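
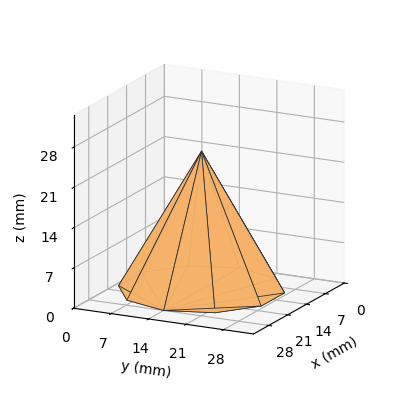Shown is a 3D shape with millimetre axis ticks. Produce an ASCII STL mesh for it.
Reading the render: the shape is a regular 10-sided pyramid, base circumscribed radius ≈ 14 mm, apex at z ≈ 24 mm (dimensions read to the nearest mm from the axis ticks). For the STL, each face is triangulated and given an outward normal.

solid part
  facet normal 0.0000 0.0000 -1.0000
    outer loop
      vertex 18.326 27.315 0.000
      vertex 25.326 22.229 0.000
      vertex 28.000 14.000 0.000
    endloop
  endfacet
  facet normal 0.0000 0.0000 -1.0000
    outer loop
      vertex 9.674 27.315 0.000
      vertex 18.326 27.315 0.000
      vertex 28.000 14.000 0.000
    endloop
  endfacet
  facet normal 0.0000 0.0000 -1.0000
    outer loop
      vertex 2.674 22.229 0.000
      vertex 9.674 27.315 0.000
      vertex 28.000 14.000 0.000
    endloop
  endfacet
  facet normal 0.0000 0.0000 -1.0000
    outer loop
      vertex 0.000 14.000 0.000
      vertex 2.674 22.229 0.000
      vertex 28.000 14.000 0.000
    endloop
  endfacet
  facet normal 0.0000 0.0000 -1.0000
    outer loop
      vertex 2.674 5.771 0.000
      vertex 0.000 14.000 0.000
      vertex 28.000 14.000 0.000
    endloop
  endfacet
  facet normal 0.0000 0.0000 -1.0000
    outer loop
      vertex 9.674 0.685 0.000
      vertex 2.674 5.771 0.000
      vertex 28.000 14.000 0.000
    endloop
  endfacet
  facet normal 0.0000 0.0000 -1.0000
    outer loop
      vertex 18.326 0.685 0.000
      vertex 9.674 0.685 0.000
      vertex 28.000 14.000 0.000
    endloop
  endfacet
  facet normal 0.0000 0.0000 -1.0000
    outer loop
      vertex 25.326 5.771 0.000
      vertex 18.326 0.685 0.000
      vertex 28.000 14.000 0.000
    endloop
  endfacet
  facet normal 0.8316 0.2702 0.4851
    outer loop
      vertex 28.000 14.000 0.000
      vertex 25.326 22.229 0.000
      vertex 14.000 14.000 24.000
    endloop
  endfacet
  facet normal 0.5140 0.7074 0.4851
    outer loop
      vertex 25.326 22.229 0.000
      vertex 18.326 27.315 0.000
      vertex 14.000 14.000 24.000
    endloop
  endfacet
  facet normal 0.0000 0.8744 0.4851
    outer loop
      vertex 18.326 27.315 0.000
      vertex 9.674 27.315 0.000
      vertex 14.000 14.000 24.000
    endloop
  endfacet
  facet normal -0.5140 0.7074 0.4851
    outer loop
      vertex 9.674 27.315 0.000
      vertex 2.674 22.229 0.000
      vertex 14.000 14.000 24.000
    endloop
  endfacet
  facet normal -0.8316 0.2702 0.4851
    outer loop
      vertex 2.674 22.229 0.000
      vertex 0.000 14.000 0.000
      vertex 14.000 14.000 24.000
    endloop
  endfacet
  facet normal -0.8316 -0.2702 0.4851
    outer loop
      vertex 0.000 14.000 0.000
      vertex 2.674 5.771 0.000
      vertex 14.000 14.000 24.000
    endloop
  endfacet
  facet normal -0.5140 -0.7074 0.4851
    outer loop
      vertex 2.674 5.771 0.000
      vertex 9.674 0.685 0.000
      vertex 14.000 14.000 24.000
    endloop
  endfacet
  facet normal 0.0000 -0.8744 0.4851
    outer loop
      vertex 9.674 0.685 0.000
      vertex 18.326 0.685 0.000
      vertex 14.000 14.000 24.000
    endloop
  endfacet
  facet normal 0.5140 -0.7074 0.4851
    outer loop
      vertex 18.326 0.685 0.000
      vertex 25.326 5.771 0.000
      vertex 14.000 14.000 24.000
    endloop
  endfacet
  facet normal 0.8316 -0.2702 0.4851
    outer loop
      vertex 25.326 5.771 0.000
      vertex 28.000 14.000 0.000
      vertex 14.000 14.000 24.000
    endloop
  endfacet
endsolid part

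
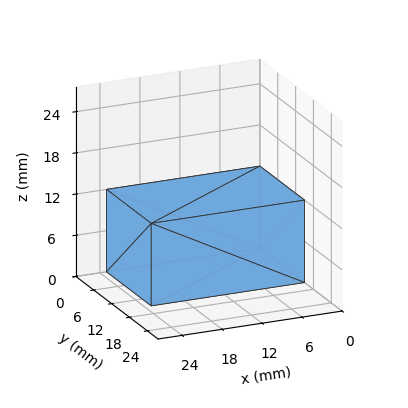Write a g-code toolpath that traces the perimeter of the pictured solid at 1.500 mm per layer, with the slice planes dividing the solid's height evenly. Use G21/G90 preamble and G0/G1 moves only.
Reading the render: the shape is a rectangular box, roughly 23 × 15 mm footprint and 12 mm tall (dimensions read to the nearest mm from the axis ticks). For the g-code, the solid's height is divided into equal slices at the stated Δz and each level perimeter traced with G1 moves after a G0 lift.

; perimeter-only toolpath
G21 ; units = mm
G90 ; absolute positioning
G28 ; home
; layer 1
G0 Z1.500
G0 X0.000 Y0.000
G1 X23.000 Y0.000
G1 X23.000 Y15.000
G1 X0.000 Y15.000
G1 X0.000 Y0.000
; layer 2
G0 Z3.000
G0 X0.000 Y0.000
G1 X23.000 Y0.000
G1 X23.000 Y15.000
G1 X0.000 Y15.000
G1 X0.000 Y0.000
; layer 3
G0 Z4.500
G0 X0.000 Y0.000
G1 X23.000 Y0.000
G1 X23.000 Y15.000
G1 X0.000 Y15.000
G1 X0.000 Y0.000
; layer 4
G0 Z6.000
G0 X0.000 Y0.000
G1 X23.000 Y0.000
G1 X23.000 Y15.000
G1 X0.000 Y15.000
G1 X0.000 Y0.000
; layer 5
G0 Z7.500
G0 X0.000 Y0.000
G1 X23.000 Y0.000
G1 X23.000 Y15.000
G1 X0.000 Y15.000
G1 X0.000 Y0.000
; layer 6
G0 Z9.000
G0 X0.000 Y0.000
G1 X23.000 Y0.000
G1 X23.000 Y15.000
G1 X0.000 Y15.000
G1 X0.000 Y0.000
; layer 7
G0 Z10.500
G0 X0.000 Y0.000
G1 X23.000 Y0.000
G1 X23.000 Y15.000
G1 X0.000 Y15.000
G1 X0.000 Y0.000
; layer 8
G0 Z12.000
G0 X0.000 Y0.000
G1 X23.000 Y0.000
G1 X23.000 Y15.000
G1 X0.000 Y15.000
G1 X0.000 Y0.000
M2 ; end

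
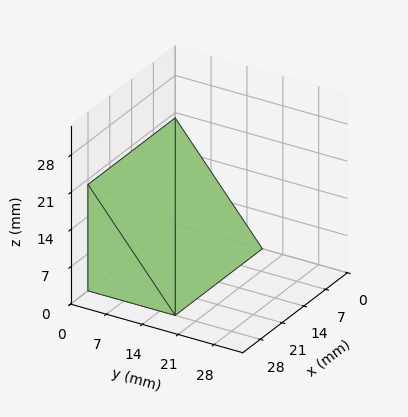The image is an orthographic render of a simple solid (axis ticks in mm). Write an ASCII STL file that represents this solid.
Reading the render: the shape is a wedge (ramp): 28 × 17 mm base, rising to 20 mm along the y=0 edge and sloping linearly to z=0 at y=17 (dimensions read to the nearest mm from the axis ticks). For the STL, each face is triangulated and given an outward normal.

solid part
  facet normal 0.0000 0.0000 -1.0000
    outer loop
      vertex 28.0 17.0 0.0
      vertex 28.0 0.0 0.0
      vertex 0.0 0.0 0.0
    endloop
  endfacet
  facet normal 0.0000 0.0000 -1.0000
    outer loop
      vertex 0.0 17.0 0.0
      vertex 28.0 17.0 0.0
      vertex 0.0 0.0 0.0
    endloop
  endfacet
  facet normal 0.0000 -1.0000 0.0000
    outer loop
      vertex 0.0 0.0 0.0
      vertex 28.0 0.0 0.0
      vertex 28.0 0.0 20.0
    endloop
  endfacet
  facet normal 0.0000 -1.0000 0.0000
    outer loop
      vertex 0.0 0.0 0.0
      vertex 28.0 0.0 20.0
      vertex 0.0 0.0 20.0
    endloop
  endfacet
  facet normal 0.0000 0.7619 0.6476
    outer loop
      vertex 0.0 0.0 20.0
      vertex 28.0 0.0 20.0
      vertex 28.0 17.0 0.0
    endloop
  endfacet
  facet normal 0.0000 0.7619 0.6476
    outer loop
      vertex 0.0 0.0 20.0
      vertex 28.0 17.0 0.0
      vertex 0.0 17.0 0.0
    endloop
  endfacet
  facet normal -1.0000 0.0000 0.0000
    outer loop
      vertex 0.0 0.0 20.0
      vertex 0.0 17.0 0.0
      vertex 0.0 0.0 0.0
    endloop
  endfacet
  facet normal 1.0000 0.0000 0.0000
    outer loop
      vertex 28.0 0.0 0.0
      vertex 28.0 17.0 0.0
      vertex 28.0 0.0 20.0
    endloop
  endfacet
endsolid part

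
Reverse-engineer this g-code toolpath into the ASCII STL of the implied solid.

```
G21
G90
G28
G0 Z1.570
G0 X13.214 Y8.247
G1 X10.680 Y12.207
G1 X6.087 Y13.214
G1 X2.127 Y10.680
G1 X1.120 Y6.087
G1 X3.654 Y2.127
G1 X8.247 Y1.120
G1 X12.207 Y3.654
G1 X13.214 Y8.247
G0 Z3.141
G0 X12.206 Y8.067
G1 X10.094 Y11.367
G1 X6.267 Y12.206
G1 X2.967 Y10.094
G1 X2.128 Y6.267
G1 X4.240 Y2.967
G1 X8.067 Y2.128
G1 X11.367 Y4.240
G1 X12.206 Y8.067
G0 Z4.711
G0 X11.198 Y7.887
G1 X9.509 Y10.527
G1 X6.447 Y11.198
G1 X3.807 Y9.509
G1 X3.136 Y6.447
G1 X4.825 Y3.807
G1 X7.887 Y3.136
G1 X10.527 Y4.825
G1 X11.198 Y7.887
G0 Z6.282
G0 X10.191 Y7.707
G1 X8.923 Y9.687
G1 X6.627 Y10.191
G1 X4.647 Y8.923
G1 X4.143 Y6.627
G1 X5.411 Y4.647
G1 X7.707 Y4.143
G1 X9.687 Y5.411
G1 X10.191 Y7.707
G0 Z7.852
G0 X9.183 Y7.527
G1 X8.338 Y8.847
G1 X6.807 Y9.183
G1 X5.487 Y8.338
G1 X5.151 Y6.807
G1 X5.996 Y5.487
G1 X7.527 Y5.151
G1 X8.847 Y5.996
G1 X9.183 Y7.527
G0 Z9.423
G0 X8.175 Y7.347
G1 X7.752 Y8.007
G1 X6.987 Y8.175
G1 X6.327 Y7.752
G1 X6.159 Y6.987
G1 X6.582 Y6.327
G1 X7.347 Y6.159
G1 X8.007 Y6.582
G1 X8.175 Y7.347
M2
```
solid part
  facet normal 0.0000 0.0000 -1.0000
    outer loop
      vertex 5.907 14.222 0.000
      vertex 11.265 13.047 0.000
      vertex 14.222 8.427 0.000
    endloop
  endfacet
  facet normal 0.0000 0.0000 -1.0000
    outer loop
      vertex 1.287 11.265 0.000
      vertex 5.907 14.222 0.000
      vertex 14.222 8.427 0.000
    endloop
  endfacet
  facet normal 0.0000 0.0000 -1.0000
    outer loop
      vertex 0.112 5.907 0.000
      vertex 1.287 11.265 0.000
      vertex 14.222 8.427 0.000
    endloop
  endfacet
  facet normal 0.0000 0.0000 -1.0000
    outer loop
      vertex 3.069 1.287 0.000
      vertex 0.112 5.907 0.000
      vertex 14.222 8.427 0.000
    endloop
  endfacet
  facet normal 0.0000 0.0000 -1.0000
    outer loop
      vertex 8.427 0.112 0.000
      vertex 3.069 1.287 0.000
      vertex 14.222 8.427 0.000
    endloop
  endfacet
  facet normal 0.0000 0.0000 -1.0000
    outer loop
      vertex 13.047 3.069 0.000
      vertex 8.427 0.112 0.000
      vertex 14.222 8.427 0.000
    endloop
  endfacet
  facet normal 0.7215 0.4618 0.5160
    outer loop
      vertex 14.222 8.427 0.000
      vertex 11.265 13.047 0.000
      vertex 7.167 7.167 10.993
    endloop
  endfacet
  facet normal 0.1835 0.8367 0.5160
    outer loop
      vertex 11.265 13.047 0.000
      vertex 5.907 14.222 0.000
      vertex 7.167 7.167 10.993
    endloop
  endfacet
  facet normal -0.4618 0.7215 0.5160
    outer loop
      vertex 5.907 14.222 0.000
      vertex 1.287 11.265 0.000
      vertex 7.167 7.167 10.993
    endloop
  endfacet
  facet normal -0.8367 0.1835 0.5160
    outer loop
      vertex 1.287 11.265 0.000
      vertex 0.112 5.907 0.000
      vertex 7.167 7.167 10.993
    endloop
  endfacet
  facet normal -0.7215 -0.4618 0.5160
    outer loop
      vertex 0.112 5.907 0.000
      vertex 3.069 1.287 0.000
      vertex 7.167 7.167 10.993
    endloop
  endfacet
  facet normal -0.1835 -0.8367 0.5160
    outer loop
      vertex 3.069 1.287 0.000
      vertex 8.427 0.112 0.000
      vertex 7.167 7.167 10.993
    endloop
  endfacet
  facet normal 0.4618 -0.7215 0.5160
    outer loop
      vertex 8.427 0.112 0.000
      vertex 13.047 3.069 0.000
      vertex 7.167 7.167 10.993
    endloop
  endfacet
  facet normal 0.8367 -0.1835 0.5160
    outer loop
      vertex 13.047 3.069 0.000
      vertex 14.222 8.427 0.000
      vertex 7.167 7.167 10.993
    endloop
  endfacet
endsolid part

The G0 Z moves step by Δz≈1.570 mm. The G1 loops shrink linearly with z, so the solid tapers from its base footprint up to z≈11. Closing with a flat bottom cap and the tapered top and triangulating gives 14 facets — a regular 8-sided pyramid, base circumscribed radius ≈ 7.17 mm, apex at z ≈ 11 mm.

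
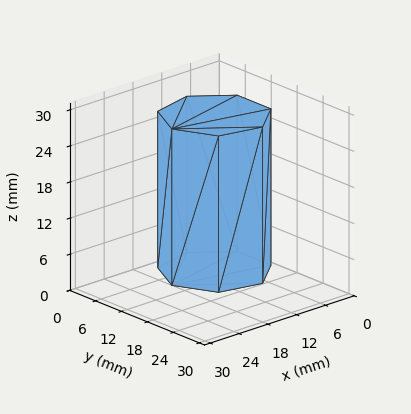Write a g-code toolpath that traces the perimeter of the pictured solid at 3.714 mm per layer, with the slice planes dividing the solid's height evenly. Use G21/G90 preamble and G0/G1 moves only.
Reading the render: the shape is a regular 7-sided prism (a cylinder approximated with 7 flat sides), circumscribed radius ≈ 9 mm, height ≈ 26 mm (dimensions read to the nearest mm from the axis ticks). For the g-code, the solid's height is divided into equal slices at the stated Δz and each level perimeter traced with G1 moves after a G0 lift.

; perimeter-only toolpath
G21 ; units = mm
G90 ; absolute positioning
G28 ; home
; layer 1
G0 Z3.714
G0 X18.000 Y9.000
G1 X14.611 Y16.036
G1 X6.997 Y17.774
G1 X0.891 Y12.905
G1 X0.891 Y5.095
G1 X6.997 Y0.226
G1 X14.611 Y1.964
G1 X18.000 Y9.000
; layer 2
G0 Z7.429
G0 X18.000 Y9.000
G1 X14.611 Y16.036
G1 X6.997 Y17.774
G1 X0.891 Y12.905
G1 X0.891 Y5.095
G1 X6.997 Y0.226
G1 X14.611 Y1.964
G1 X18.000 Y9.000
; layer 3
G0 Z11.143
G0 X18.000 Y9.000
G1 X14.611 Y16.036
G1 X6.997 Y17.774
G1 X0.891 Y12.905
G1 X0.891 Y5.095
G1 X6.997 Y0.226
G1 X14.611 Y1.964
G1 X18.000 Y9.000
; layer 4
G0 Z14.857
G0 X18.000 Y9.000
G1 X14.611 Y16.036
G1 X6.997 Y17.774
G1 X0.891 Y12.905
G1 X0.891 Y5.095
G1 X6.997 Y0.226
G1 X14.611 Y1.964
G1 X18.000 Y9.000
; layer 5
G0 Z18.571
G0 X18.000 Y9.000
G1 X14.611 Y16.036
G1 X6.997 Y17.774
G1 X0.891 Y12.905
G1 X0.891 Y5.095
G1 X6.997 Y0.226
G1 X14.611 Y1.964
G1 X18.000 Y9.000
; layer 6
G0 Z22.286
G0 X18.000 Y9.000
G1 X14.611 Y16.036
G1 X6.997 Y17.774
G1 X0.891 Y12.905
G1 X0.891 Y5.095
G1 X6.997 Y0.226
G1 X14.611 Y1.964
G1 X18.000 Y9.000
; layer 7
G0 Z26.000
G0 X18.000 Y9.000
G1 X14.611 Y16.036
G1 X6.997 Y17.774
G1 X0.891 Y12.905
G1 X0.891 Y5.095
G1 X6.997 Y0.226
G1 X14.611 Y1.964
G1 X18.000 Y9.000
M2 ; end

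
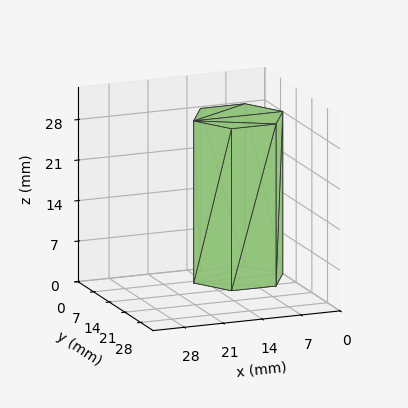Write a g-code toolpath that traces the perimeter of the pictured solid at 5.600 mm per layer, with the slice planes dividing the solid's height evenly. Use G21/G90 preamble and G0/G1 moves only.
Reading the render: the shape is a regular 6-sided prism (a cylinder approximated with 6 flat sides), circumscribed radius ≈ 8 mm, height ≈ 28 mm (dimensions read to the nearest mm from the axis ticks). For the g-code, the solid's height is divided into equal slices at the stated Δz and each level perimeter traced with G1 moves after a G0 lift.

; perimeter-only toolpath
G21 ; units = mm
G90 ; absolute positioning
G28 ; home
; layer 1
G0 Z5.600
G0 X16.000 Y8.000
G1 X12.000 Y14.928
G1 X4.000 Y14.928
G1 X0.000 Y8.000
G1 X4.000 Y1.072
G1 X12.000 Y1.072
G1 X16.000 Y8.000
; layer 2
G0 Z11.200
G0 X16.000 Y8.000
G1 X12.000 Y14.928
G1 X4.000 Y14.928
G1 X0.000 Y8.000
G1 X4.000 Y1.072
G1 X12.000 Y1.072
G1 X16.000 Y8.000
; layer 3
G0 Z16.800
G0 X16.000 Y8.000
G1 X12.000 Y14.928
G1 X4.000 Y14.928
G1 X0.000 Y8.000
G1 X4.000 Y1.072
G1 X12.000 Y1.072
G1 X16.000 Y8.000
; layer 4
G0 Z22.400
G0 X16.000 Y8.000
G1 X12.000 Y14.928
G1 X4.000 Y14.928
G1 X0.000 Y8.000
G1 X4.000 Y1.072
G1 X12.000 Y1.072
G1 X16.000 Y8.000
; layer 5
G0 Z28.000
G0 X16.000 Y8.000
G1 X12.000 Y14.928
G1 X4.000 Y14.928
G1 X0.000 Y8.000
G1 X4.000 Y1.072
G1 X12.000 Y1.072
G1 X16.000 Y8.000
M2 ; end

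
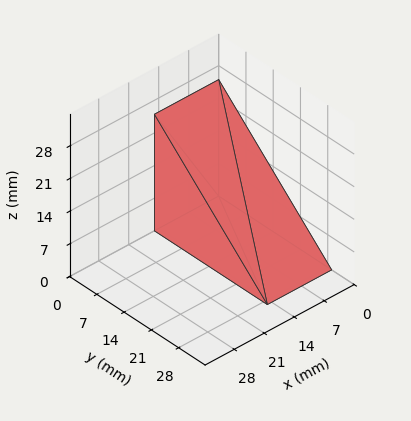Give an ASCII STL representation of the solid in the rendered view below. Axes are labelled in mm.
Reading the render: the shape is a wedge (ramp): 15 × 29 mm base, rising to 25 mm along the y=0 edge and sloping linearly to z=0 at y=29 (dimensions read to the nearest mm from the axis ticks). For the STL, each face is triangulated and given an outward normal.

solid part
  facet normal 0.0000 0.0000 -1.0000
    outer loop
      vertex 15.0 29.0 0.0
      vertex 15.0 0.0 0.0
      vertex 0.0 0.0 0.0
    endloop
  endfacet
  facet normal 0.0000 0.0000 -1.0000
    outer loop
      vertex 0.0 29.0 0.0
      vertex 15.0 29.0 0.0
      vertex 0.0 0.0 0.0
    endloop
  endfacet
  facet normal 0.0000 -1.0000 0.0000
    outer loop
      vertex 0.0 0.0 0.0
      vertex 15.0 0.0 0.0
      vertex 15.0 0.0 25.0
    endloop
  endfacet
  facet normal 0.0000 -1.0000 0.0000
    outer loop
      vertex 0.0 0.0 0.0
      vertex 15.0 0.0 25.0
      vertex 0.0 0.0 25.0
    endloop
  endfacet
  facet normal 0.0000 0.6529 0.7574
    outer loop
      vertex 0.0 0.0 25.0
      vertex 15.0 0.0 25.0
      vertex 15.0 29.0 0.0
    endloop
  endfacet
  facet normal 0.0000 0.6529 0.7574
    outer loop
      vertex 0.0 0.0 25.0
      vertex 15.0 29.0 0.0
      vertex 0.0 29.0 0.0
    endloop
  endfacet
  facet normal -1.0000 0.0000 0.0000
    outer loop
      vertex 0.0 0.0 25.0
      vertex 0.0 29.0 0.0
      vertex 0.0 0.0 0.0
    endloop
  endfacet
  facet normal 1.0000 0.0000 0.0000
    outer loop
      vertex 15.0 0.0 0.0
      vertex 15.0 29.0 0.0
      vertex 15.0 0.0 25.0
    endloop
  endfacet
endsolid part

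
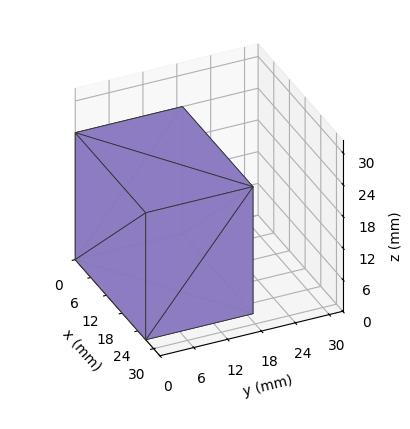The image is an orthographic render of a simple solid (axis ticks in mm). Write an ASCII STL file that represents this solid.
Reading the render: the shape is a rectangular box, roughly 27 × 19 mm footprint and 24 mm tall (dimensions read to the nearest mm from the axis ticks). For the STL, each face is triangulated and given an outward normal.

solid part
  facet normal 0.0000 0.0000 -1.0000
    outer loop
      vertex 27.0 19.0 0.0
      vertex 27.0 0.0 0.0
      vertex 0.0 0.0 0.0
    endloop
  endfacet
  facet normal 0.0000 0.0000 -1.0000
    outer loop
      vertex 0.0 19.0 0.0
      vertex 27.0 19.0 0.0
      vertex 0.0 0.0 0.0
    endloop
  endfacet
  facet normal 0.0000 0.0000 1.0000
    outer loop
      vertex 0.0 0.0 24.0
      vertex 27.0 0.0 24.0
      vertex 27.0 19.0 24.0
    endloop
  endfacet
  facet normal 0.0000 0.0000 1.0000
    outer loop
      vertex 0.0 0.0 24.0
      vertex 27.0 19.0 24.0
      vertex 0.0 19.0 24.0
    endloop
  endfacet
  facet normal 0.0000 -1.0000 0.0000
    outer loop
      vertex 0.0 0.0 0.0
      vertex 27.0 0.0 0.0
      vertex 27.0 0.0 24.0
    endloop
  endfacet
  facet normal 0.0000 -1.0000 0.0000
    outer loop
      vertex 0.0 0.0 0.0
      vertex 27.0 0.0 24.0
      vertex 0.0 0.0 24.0
    endloop
  endfacet
  facet normal 0.0000 1.0000 0.0000
    outer loop
      vertex 27.0 19.0 24.0
      vertex 27.0 19.0 0.0
      vertex 0.0 19.0 0.0
    endloop
  endfacet
  facet normal 0.0000 1.0000 0.0000
    outer loop
      vertex 0.0 19.0 24.0
      vertex 27.0 19.0 24.0
      vertex 0.0 19.0 0.0
    endloop
  endfacet
  facet normal -1.0000 0.0000 0.0000
    outer loop
      vertex 0.0 19.0 24.0
      vertex 0.0 19.0 0.0
      vertex 0.0 0.0 0.0
    endloop
  endfacet
  facet normal -1.0000 0.0000 0.0000
    outer loop
      vertex 0.0 0.0 24.0
      vertex 0.0 19.0 24.0
      vertex 0.0 0.0 0.0
    endloop
  endfacet
  facet normal 1.0000 0.0000 0.0000
    outer loop
      vertex 27.0 0.0 0.0
      vertex 27.0 19.0 0.0
      vertex 27.0 19.0 24.0
    endloop
  endfacet
  facet normal 1.0000 0.0000 0.0000
    outer loop
      vertex 27.0 0.0 0.0
      vertex 27.0 19.0 24.0
      vertex 27.0 0.0 24.0
    endloop
  endfacet
endsolid part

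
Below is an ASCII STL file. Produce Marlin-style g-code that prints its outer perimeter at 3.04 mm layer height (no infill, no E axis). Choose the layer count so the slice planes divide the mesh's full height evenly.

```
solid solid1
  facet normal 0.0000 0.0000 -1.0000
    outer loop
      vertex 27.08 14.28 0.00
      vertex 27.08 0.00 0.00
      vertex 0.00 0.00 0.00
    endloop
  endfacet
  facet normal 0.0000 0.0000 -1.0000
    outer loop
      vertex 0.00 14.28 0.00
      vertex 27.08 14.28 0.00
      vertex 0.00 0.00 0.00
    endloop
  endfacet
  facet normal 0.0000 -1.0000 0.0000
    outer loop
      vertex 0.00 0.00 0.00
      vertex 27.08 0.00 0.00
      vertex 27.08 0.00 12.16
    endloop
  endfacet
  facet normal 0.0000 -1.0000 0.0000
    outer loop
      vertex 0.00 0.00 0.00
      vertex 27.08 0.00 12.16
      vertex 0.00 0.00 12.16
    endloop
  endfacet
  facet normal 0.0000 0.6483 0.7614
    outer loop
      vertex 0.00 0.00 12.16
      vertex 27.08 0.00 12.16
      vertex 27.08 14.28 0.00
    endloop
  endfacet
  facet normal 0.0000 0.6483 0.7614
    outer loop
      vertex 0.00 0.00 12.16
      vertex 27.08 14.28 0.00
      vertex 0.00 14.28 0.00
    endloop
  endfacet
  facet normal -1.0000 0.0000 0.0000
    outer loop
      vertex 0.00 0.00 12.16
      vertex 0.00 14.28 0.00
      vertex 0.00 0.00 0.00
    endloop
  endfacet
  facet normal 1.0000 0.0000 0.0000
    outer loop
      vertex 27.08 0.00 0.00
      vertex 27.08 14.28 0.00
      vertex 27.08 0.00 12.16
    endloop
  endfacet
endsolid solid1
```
; perimeter-only toolpath
G21 ; units = mm
G90 ; absolute positioning
G28 ; home
; layer 1
G0 Z3.04
G0 X0.00 Y0.00
G1 X27.08 Y0.00
G1 X27.08 Y10.71
G1 X0.00 Y10.71
G1 X0.00 Y0.00
; layer 2
G0 Z6.08
G0 X0.00 Y0.00
G1 X27.08 Y0.00
G1 X27.08 Y7.14
G1 X0.00 Y7.14
G1 X0.00 Y0.00
; layer 3
G0 Z9.12
G0 X0.00 Y0.00
G1 X27.08 Y0.00
G1 X27.08 Y3.57
G1 X0.00 Y3.57
G1 X0.00 Y0.00
M2 ; end

The solid is a wedge (ramp): 27.1 × 14.3 mm base, rising to 12.2 mm along the y=0 edge and sloping linearly to z=0 at y=14.3. Slicing at Δz = 3.04 mm — 4 equal slices spanning the solid's height, so layer i sits at z = i·h/4 — gives 3 non-empty perimeters. Each is a 4-segment closed polygon; G0 lifts to the layer z and rapids to the start vertex, then G1 traces the edges. The cross-section shrinks linearly with z (the slice at the apex is degenerate and omitted).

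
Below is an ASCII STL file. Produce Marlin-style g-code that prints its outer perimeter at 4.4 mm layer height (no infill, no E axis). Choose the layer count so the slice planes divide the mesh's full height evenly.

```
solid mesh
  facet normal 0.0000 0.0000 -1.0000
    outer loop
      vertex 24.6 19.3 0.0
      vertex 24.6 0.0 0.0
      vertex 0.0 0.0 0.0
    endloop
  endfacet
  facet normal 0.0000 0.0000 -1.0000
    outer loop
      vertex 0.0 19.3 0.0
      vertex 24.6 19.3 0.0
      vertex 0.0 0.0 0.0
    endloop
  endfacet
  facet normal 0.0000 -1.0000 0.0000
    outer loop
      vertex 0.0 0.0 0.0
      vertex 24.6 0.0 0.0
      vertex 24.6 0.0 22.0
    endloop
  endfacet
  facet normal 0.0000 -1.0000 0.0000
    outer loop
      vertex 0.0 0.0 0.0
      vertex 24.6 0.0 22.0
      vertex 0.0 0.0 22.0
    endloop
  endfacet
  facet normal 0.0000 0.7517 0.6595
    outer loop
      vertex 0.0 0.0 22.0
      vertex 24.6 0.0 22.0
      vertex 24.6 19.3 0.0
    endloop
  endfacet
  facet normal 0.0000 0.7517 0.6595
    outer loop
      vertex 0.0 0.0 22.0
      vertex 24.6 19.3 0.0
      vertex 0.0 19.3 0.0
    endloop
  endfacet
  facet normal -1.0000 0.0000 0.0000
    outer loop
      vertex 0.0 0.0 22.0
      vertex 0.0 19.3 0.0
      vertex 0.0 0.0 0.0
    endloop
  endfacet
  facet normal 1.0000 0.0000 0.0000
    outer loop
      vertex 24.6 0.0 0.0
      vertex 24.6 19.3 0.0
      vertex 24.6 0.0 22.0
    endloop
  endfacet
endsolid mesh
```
; perimeter-only toolpath
G21 ; units = mm
G90 ; absolute positioning
G28 ; home
; layer 1
G0 Z4.4
G0 X0.0 Y0.0
G1 X24.6 Y0.0
G1 X24.6 Y15.4
G1 X0.0 Y15.4
G1 X0.0 Y0.0
; layer 2
G0 Z8.8
G0 X0.0 Y0.0
G1 X24.6 Y0.0
G1 X24.6 Y11.6
G1 X0.0 Y11.6
G1 X0.0 Y0.0
; layer 3
G0 Z13.2
G0 X0.0 Y0.0
G1 X24.6 Y0.0
G1 X24.6 Y7.7
G1 X0.0 Y7.7
G1 X0.0 Y0.0
; layer 4
G0 Z17.6
G0 X0.0 Y0.0
G1 X24.6 Y0.0
G1 X24.6 Y3.9
G1 X0.0 Y3.9
G1 X0.0 Y0.0
M2 ; end

The solid is a wedge (ramp): 24.6 × 19.3 mm base, rising to 22 mm along the y=0 edge and sloping linearly to z=0 at y=19.3. Slicing at Δz = 4.4 mm — 5 equal slices spanning the solid's height, so layer i sits at z = i·h/5 — gives 4 non-empty perimeters. Each is a 4-segment closed polygon; G0 lifts to the layer z and rapids to the start vertex, then G1 traces the edges. The cross-section shrinks linearly with z (the slice at the apex is degenerate and omitted).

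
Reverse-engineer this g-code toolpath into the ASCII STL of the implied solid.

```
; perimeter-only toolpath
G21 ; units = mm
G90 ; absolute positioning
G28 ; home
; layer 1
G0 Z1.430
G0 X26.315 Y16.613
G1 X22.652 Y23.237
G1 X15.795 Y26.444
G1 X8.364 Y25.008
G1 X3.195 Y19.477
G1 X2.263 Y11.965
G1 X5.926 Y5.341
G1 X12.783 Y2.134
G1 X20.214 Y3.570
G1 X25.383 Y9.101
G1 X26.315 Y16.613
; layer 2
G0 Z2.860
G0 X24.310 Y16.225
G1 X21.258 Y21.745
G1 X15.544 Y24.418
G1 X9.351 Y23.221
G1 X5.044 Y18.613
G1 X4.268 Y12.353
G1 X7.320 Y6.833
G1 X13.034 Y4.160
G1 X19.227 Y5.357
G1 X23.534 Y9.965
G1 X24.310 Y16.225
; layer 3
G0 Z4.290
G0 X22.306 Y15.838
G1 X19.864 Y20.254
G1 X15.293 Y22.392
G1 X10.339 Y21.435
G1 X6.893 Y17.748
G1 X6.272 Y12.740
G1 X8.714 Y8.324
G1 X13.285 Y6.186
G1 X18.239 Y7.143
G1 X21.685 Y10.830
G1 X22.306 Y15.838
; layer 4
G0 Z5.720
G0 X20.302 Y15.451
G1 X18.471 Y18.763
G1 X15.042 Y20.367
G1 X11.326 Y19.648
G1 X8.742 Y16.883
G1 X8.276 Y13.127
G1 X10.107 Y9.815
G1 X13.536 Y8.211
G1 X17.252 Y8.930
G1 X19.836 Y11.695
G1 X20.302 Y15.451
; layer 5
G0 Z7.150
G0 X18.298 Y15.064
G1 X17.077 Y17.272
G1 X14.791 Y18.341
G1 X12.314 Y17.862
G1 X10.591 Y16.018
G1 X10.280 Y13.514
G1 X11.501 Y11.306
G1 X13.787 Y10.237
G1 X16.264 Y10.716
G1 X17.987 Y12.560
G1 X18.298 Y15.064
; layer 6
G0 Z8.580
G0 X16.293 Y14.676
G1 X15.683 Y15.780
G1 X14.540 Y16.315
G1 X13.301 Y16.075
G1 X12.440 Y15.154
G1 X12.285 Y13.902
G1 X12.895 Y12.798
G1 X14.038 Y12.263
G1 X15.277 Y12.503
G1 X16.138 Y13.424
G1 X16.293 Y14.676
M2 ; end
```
solid part
  facet normal 0.0000 0.0000 -1.0000
    outer loop
      vertex 16.046 28.470 0.000
      vertex 24.046 24.728 0.000
      vertex 28.319 17.000 0.000
    endloop
  endfacet
  facet normal 0.0000 0.0000 -1.0000
    outer loop
      vertex 7.376 26.794 0.000
      vertex 16.046 28.470 0.000
      vertex 28.319 17.000 0.000
    endloop
  endfacet
  facet normal 0.0000 0.0000 -1.0000
    outer loop
      vertex 1.346 20.342 0.000
      vertex 7.376 26.794 0.000
      vertex 28.319 17.000 0.000
    endloop
  endfacet
  facet normal 0.0000 0.0000 -1.0000
    outer loop
      vertex 0.259 11.578 0.000
      vertex 1.346 20.342 0.000
      vertex 28.319 17.000 0.000
    endloop
  endfacet
  facet normal 0.0000 0.0000 -1.0000
    outer loop
      vertex 4.532 3.850 0.000
      vertex 0.259 11.578 0.000
      vertex 28.319 17.000 0.000
    endloop
  endfacet
  facet normal 0.0000 0.0000 -1.0000
    outer loop
      vertex 12.532 0.108 0.000
      vertex 4.532 3.850 0.000
      vertex 28.319 17.000 0.000
    endloop
  endfacet
  facet normal 0.0000 0.0000 -1.0000
    outer loop
      vertex 21.202 1.784 0.000
      vertex 12.532 0.108 0.000
      vertex 28.319 17.000 0.000
    endloop
  endfacet
  facet normal 0.0000 0.0000 -1.0000
    outer loop
      vertex 27.232 8.236 0.000
      vertex 21.202 1.784 0.000
      vertex 28.319 17.000 0.000
    endloop
  endfacet
  facet normal 0.5190 0.2870 0.8052
    outer loop
      vertex 28.319 17.000 0.000
      vertex 24.046 24.728 0.000
      vertex 14.289 14.289 10.010
    endloop
  endfacet
  facet normal 0.2513 0.5372 0.8052
    outer loop
      vertex 24.046 24.728 0.000
      vertex 16.046 28.470 0.000
      vertex 14.289 14.289 10.010
    endloop
  endfacet
  facet normal -0.1126 0.5823 0.8052
    outer loop
      vertex 16.046 28.470 0.000
      vertex 7.376 26.794 0.000
      vertex 14.289 14.289 10.010
    endloop
  endfacet
  facet normal -0.4333 0.4050 0.8051
    outer loop
      vertex 7.376 26.794 0.000
      vertex 1.346 20.342 0.000
      vertex 14.289 14.289 10.010
    endloop
  endfacet
  facet normal -0.5886 0.0730 0.8052
    outer loop
      vertex 1.346 20.342 0.000
      vertex 0.259 11.578 0.000
      vertex 14.289 14.289 10.010
    endloop
  endfacet
  facet normal -0.5190 -0.2870 0.8052
    outer loop
      vertex 0.259 11.578 0.000
      vertex 4.532 3.850 0.000
      vertex 14.289 14.289 10.010
    endloop
  endfacet
  facet normal -0.2513 -0.5372 0.8052
    outer loop
      vertex 4.532 3.850 0.000
      vertex 12.532 0.108 0.000
      vertex 14.289 14.289 10.010
    endloop
  endfacet
  facet normal 0.1126 -0.5823 0.8052
    outer loop
      vertex 12.532 0.108 0.000
      vertex 21.202 1.784 0.000
      vertex 14.289 14.289 10.010
    endloop
  endfacet
  facet normal 0.4333 -0.4050 0.8051
    outer loop
      vertex 21.202 1.784 0.000
      vertex 27.232 8.236 0.000
      vertex 14.289 14.289 10.010
    endloop
  endfacet
  facet normal 0.5886 -0.0730 0.8052
    outer loop
      vertex 27.232 8.236 0.000
      vertex 28.319 17.000 0.000
      vertex 14.289 14.289 10.010
    endloop
  endfacet
endsolid part

The G0 Z moves step by Δz≈1.430 mm. The G1 loops shrink linearly with z, so the solid tapers from its base footprint up to z≈10. Closing with a flat bottom cap and the tapered top and triangulating gives 18 facets — a regular 10-sided pyramid, base circumscribed radius ≈ 14.3 mm, apex at z ≈ 10 mm.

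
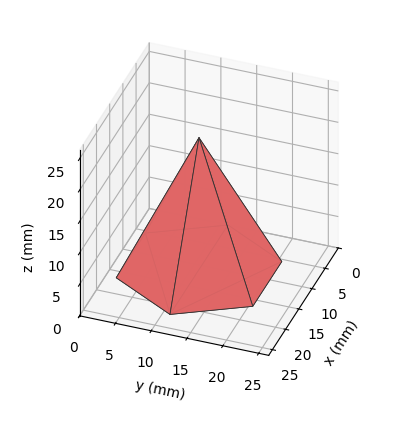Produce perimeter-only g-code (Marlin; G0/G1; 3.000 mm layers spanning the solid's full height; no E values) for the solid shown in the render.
Reading the render: the shape is a regular 6-sided pyramid, base circumscribed radius ≈ 11 mm, apex at z ≈ 21 mm (dimensions read to the nearest mm from the axis ticks). For the g-code, the solid's height is divided into equal slices at the stated Δz and each level perimeter traced with G1 moves after a G0 lift.

; perimeter-only toolpath
G21 ; units = mm
G90 ; absolute positioning
G28 ; home
; layer 1
G0 Z3.000
G0 X20.429 Y11.000
G1 X15.714 Y19.165
G1 X6.286 Y19.165
G1 X1.571 Y11.000
G1 X6.286 Y2.835
G1 X15.714 Y2.835
G1 X20.429 Y11.000
; layer 2
G0 Z6.000
G0 X18.857 Y11.000
G1 X14.929 Y17.804
G1 X7.071 Y17.804
G1 X3.143 Y11.000
G1 X7.071 Y4.196
G1 X14.929 Y4.196
G1 X18.857 Y11.000
; layer 3
G0 Z9.000
G0 X17.286 Y11.000
G1 X14.143 Y16.443
G1 X7.857 Y16.443
G1 X4.714 Y11.000
G1 X7.857 Y5.557
G1 X14.143 Y5.557
G1 X17.286 Y11.000
; layer 4
G0 Z12.000
G0 X15.714 Y11.000
G1 X13.357 Y15.083
G1 X8.643 Y15.083
G1 X6.286 Y11.000
G1 X8.643 Y6.917
G1 X13.357 Y6.917
G1 X15.714 Y11.000
; layer 5
G0 Z15.000
G0 X14.143 Y11.000
G1 X12.571 Y13.722
G1 X9.429 Y13.722
G1 X7.857 Y11.000
G1 X9.429 Y8.278
G1 X12.571 Y8.278
G1 X14.143 Y11.000
; layer 6
G0 Z18.000
G0 X12.571 Y11.000
G1 X11.786 Y12.361
G1 X10.214 Y12.361
G1 X9.429 Y11.000
G1 X10.214 Y9.639
G1 X11.786 Y9.639
G1 X12.571 Y11.000
M2 ; end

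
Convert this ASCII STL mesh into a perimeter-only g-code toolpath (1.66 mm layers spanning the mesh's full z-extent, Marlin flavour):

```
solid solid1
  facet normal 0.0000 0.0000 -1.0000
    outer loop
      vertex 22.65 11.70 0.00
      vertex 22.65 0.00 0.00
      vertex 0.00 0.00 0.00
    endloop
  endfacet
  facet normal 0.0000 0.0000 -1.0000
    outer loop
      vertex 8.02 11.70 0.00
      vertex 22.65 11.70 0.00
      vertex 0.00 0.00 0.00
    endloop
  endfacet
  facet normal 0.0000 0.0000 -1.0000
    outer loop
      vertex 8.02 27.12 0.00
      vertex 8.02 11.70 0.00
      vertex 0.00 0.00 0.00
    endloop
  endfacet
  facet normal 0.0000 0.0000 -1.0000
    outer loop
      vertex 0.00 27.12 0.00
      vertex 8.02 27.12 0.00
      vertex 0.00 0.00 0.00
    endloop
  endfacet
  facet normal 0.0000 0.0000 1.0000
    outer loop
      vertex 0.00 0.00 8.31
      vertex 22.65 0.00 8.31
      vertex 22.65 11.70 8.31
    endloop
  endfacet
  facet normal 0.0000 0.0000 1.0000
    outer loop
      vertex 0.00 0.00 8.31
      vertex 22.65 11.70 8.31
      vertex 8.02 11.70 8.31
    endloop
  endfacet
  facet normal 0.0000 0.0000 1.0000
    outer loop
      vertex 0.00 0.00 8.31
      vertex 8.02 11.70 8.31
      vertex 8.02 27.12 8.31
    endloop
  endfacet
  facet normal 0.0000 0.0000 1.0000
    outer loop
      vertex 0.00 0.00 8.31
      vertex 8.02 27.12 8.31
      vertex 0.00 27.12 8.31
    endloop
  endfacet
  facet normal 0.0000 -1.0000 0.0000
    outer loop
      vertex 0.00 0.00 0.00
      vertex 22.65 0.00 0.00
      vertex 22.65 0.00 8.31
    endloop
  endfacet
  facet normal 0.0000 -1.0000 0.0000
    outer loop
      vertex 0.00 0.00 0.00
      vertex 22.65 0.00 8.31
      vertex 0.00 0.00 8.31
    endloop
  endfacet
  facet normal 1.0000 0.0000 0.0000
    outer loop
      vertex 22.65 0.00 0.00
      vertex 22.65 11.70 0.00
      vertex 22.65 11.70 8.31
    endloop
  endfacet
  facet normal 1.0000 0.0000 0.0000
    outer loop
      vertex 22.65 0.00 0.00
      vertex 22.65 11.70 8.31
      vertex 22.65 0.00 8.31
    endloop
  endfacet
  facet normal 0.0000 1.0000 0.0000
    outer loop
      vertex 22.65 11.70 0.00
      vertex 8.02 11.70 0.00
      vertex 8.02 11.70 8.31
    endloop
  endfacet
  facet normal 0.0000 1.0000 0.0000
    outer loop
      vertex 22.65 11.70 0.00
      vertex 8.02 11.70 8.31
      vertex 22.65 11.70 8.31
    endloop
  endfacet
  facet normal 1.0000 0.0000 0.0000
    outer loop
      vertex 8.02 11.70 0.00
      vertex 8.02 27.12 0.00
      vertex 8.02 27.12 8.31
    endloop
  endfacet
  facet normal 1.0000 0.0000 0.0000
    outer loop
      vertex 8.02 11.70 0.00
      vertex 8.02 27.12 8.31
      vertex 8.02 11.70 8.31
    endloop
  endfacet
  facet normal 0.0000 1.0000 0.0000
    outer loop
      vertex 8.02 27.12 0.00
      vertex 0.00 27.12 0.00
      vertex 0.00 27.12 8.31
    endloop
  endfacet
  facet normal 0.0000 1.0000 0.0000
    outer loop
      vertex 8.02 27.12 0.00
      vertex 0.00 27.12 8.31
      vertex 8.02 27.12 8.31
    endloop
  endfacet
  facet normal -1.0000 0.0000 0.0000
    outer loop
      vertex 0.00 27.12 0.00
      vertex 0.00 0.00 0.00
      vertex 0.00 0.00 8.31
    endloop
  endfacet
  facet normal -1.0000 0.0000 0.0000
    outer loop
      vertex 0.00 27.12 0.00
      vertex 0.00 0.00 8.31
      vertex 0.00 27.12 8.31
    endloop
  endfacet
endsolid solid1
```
; perimeter-only toolpath
G21 ; units = mm
G90 ; absolute positioning
G28 ; home
; layer 1
G0 Z1.66
G0 X0.00 Y0.00
G1 X22.65 Y0.00
G1 X22.65 Y11.70
G1 X8.02 Y11.70
G1 X8.02 Y27.12
G1 X0.00 Y27.12
G1 X0.00 Y0.00
; layer 2
G0 Z3.32
G0 X0.00 Y0.00
G1 X22.65 Y0.00
G1 X22.65 Y11.70
G1 X8.02 Y11.70
G1 X8.02 Y27.12
G1 X0.00 Y27.12
G1 X0.00 Y0.00
; layer 3
G0 Z4.99
G0 X0.00 Y0.00
G1 X22.65 Y0.00
G1 X22.65 Y11.70
G1 X8.02 Y11.70
G1 X8.02 Y27.12
G1 X0.00 Y27.12
G1 X0.00 Y0.00
; layer 4
G0 Z6.65
G0 X0.00 Y0.00
G1 X22.65 Y0.00
G1 X22.65 Y11.70
G1 X8.02 Y11.70
G1 X8.02 Y27.12
G1 X0.00 Y27.12
G1 X0.00 Y0.00
; layer 5
G0 Z8.31
G0 X0.00 Y0.00
G1 X22.65 Y0.00
G1 X22.65 Y11.70
G1 X8.02 Y11.70
G1 X8.02 Y27.12
G1 X0.00 Y27.12
G1 X0.00 Y0.00
M2 ; end

The solid is an L-shaped prism: outer 22.6 × 27.1 mm, arm thicknesses ≈ 11.7 mm (horizontal) and 8.02 mm (vertical), extruded 8.31 mm in z. Slicing at Δz = 1.66 mm — 5 equal slices spanning the solid's height, so layer i sits at z = i·h/5 — gives 5 non-empty perimeters. Each is a 6-segment closed polygon; G0 lifts to the layer z and rapids to the start vertex, then G1 traces the edges.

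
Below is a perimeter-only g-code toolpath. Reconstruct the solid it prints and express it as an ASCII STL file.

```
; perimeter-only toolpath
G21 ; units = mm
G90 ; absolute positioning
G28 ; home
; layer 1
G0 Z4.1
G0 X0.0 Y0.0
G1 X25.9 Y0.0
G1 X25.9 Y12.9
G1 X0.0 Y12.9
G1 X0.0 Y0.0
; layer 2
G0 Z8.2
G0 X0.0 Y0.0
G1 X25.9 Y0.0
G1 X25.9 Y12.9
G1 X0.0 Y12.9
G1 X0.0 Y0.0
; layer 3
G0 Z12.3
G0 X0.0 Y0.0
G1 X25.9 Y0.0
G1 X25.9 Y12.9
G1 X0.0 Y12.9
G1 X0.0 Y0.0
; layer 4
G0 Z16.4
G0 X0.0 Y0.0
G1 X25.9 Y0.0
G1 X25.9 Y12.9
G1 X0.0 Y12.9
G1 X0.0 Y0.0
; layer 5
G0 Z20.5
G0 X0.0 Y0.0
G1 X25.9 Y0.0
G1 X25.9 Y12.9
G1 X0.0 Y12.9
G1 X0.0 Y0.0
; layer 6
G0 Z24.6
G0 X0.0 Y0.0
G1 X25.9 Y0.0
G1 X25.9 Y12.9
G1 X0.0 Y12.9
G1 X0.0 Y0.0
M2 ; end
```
solid part
  facet normal 0.0000 0.0000 -1.0000
    outer loop
      vertex 25.9 12.9 0.0
      vertex 25.9 0.0 0.0
      vertex 0.0 0.0 0.0
    endloop
  endfacet
  facet normal 0.0000 0.0000 -1.0000
    outer loop
      vertex 0.0 12.9 0.0
      vertex 25.9 12.9 0.0
      vertex 0.0 0.0 0.0
    endloop
  endfacet
  facet normal 0.0000 0.0000 1.0000
    outer loop
      vertex 0.0 0.0 24.6
      vertex 25.9 0.0 24.6
      vertex 25.9 12.9 24.6
    endloop
  endfacet
  facet normal 0.0000 0.0000 1.0000
    outer loop
      vertex 0.0 0.0 24.6
      vertex 25.9 12.9 24.6
      vertex 0.0 12.9 24.6
    endloop
  endfacet
  facet normal 0.0000 -1.0000 0.0000
    outer loop
      vertex 0.0 0.0 0.0
      vertex 25.9 0.0 0.0
      vertex 25.9 0.0 24.6
    endloop
  endfacet
  facet normal 0.0000 -1.0000 0.0000
    outer loop
      vertex 0.0 0.0 0.0
      vertex 25.9 0.0 24.6
      vertex 0.0 0.0 24.6
    endloop
  endfacet
  facet normal 0.0000 1.0000 0.0000
    outer loop
      vertex 25.9 12.9 24.6
      vertex 25.9 12.9 0.0
      vertex 0.0 12.9 0.0
    endloop
  endfacet
  facet normal 0.0000 1.0000 0.0000
    outer loop
      vertex 0.0 12.9 24.6
      vertex 25.9 12.9 24.6
      vertex 0.0 12.9 0.0
    endloop
  endfacet
  facet normal -1.0000 0.0000 0.0000
    outer loop
      vertex 0.0 12.9 24.6
      vertex 0.0 12.9 0.0
      vertex 0.0 0.0 0.0
    endloop
  endfacet
  facet normal -1.0000 0.0000 0.0000
    outer loop
      vertex 0.0 0.0 24.6
      vertex 0.0 12.9 24.6
      vertex 0.0 0.0 0.0
    endloop
  endfacet
  facet normal 1.0000 0.0000 0.0000
    outer loop
      vertex 25.9 0.0 0.0
      vertex 25.9 12.9 0.0
      vertex 25.9 12.9 24.6
    endloop
  endfacet
  facet normal 1.0000 0.0000 0.0000
    outer loop
      vertex 25.9 0.0 0.0
      vertex 25.9 12.9 24.6
      vertex 25.9 0.0 24.6
    endloop
  endfacet
endsolid part

The G0 Z moves step by Δz≈4.1 mm. Every layer's G1 loop is the same polygon, so the solid is a straight extrusion of it from z=0 to z≈24.6. Closing with flat bottom and top caps and triangulating gives 12 facets — a rectangular box, roughly 25.9 × 12.9 mm footprint and 24.6 mm tall.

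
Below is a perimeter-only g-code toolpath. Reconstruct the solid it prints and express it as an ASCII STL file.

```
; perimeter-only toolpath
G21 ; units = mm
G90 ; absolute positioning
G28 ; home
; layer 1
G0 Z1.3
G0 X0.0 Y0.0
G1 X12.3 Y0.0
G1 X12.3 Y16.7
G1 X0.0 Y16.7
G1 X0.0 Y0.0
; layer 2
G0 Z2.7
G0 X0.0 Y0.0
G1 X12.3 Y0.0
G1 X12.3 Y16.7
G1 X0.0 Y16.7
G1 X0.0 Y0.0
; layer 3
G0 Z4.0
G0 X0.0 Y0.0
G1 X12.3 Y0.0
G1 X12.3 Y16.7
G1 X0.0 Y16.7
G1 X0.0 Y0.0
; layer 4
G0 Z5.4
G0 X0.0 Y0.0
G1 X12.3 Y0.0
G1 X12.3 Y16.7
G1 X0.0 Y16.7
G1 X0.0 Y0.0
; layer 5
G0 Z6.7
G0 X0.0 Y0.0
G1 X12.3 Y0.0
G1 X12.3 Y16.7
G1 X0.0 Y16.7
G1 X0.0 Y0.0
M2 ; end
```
solid part
  facet normal 0.0000 0.0000 -1.0000
    outer loop
      vertex 12.3 16.7 0.0
      vertex 12.3 0.0 0.0
      vertex 0.0 0.0 0.0
    endloop
  endfacet
  facet normal 0.0000 0.0000 -1.0000
    outer loop
      vertex 0.0 16.7 0.0
      vertex 12.3 16.7 0.0
      vertex 0.0 0.0 0.0
    endloop
  endfacet
  facet normal 0.0000 0.0000 1.0000
    outer loop
      vertex 0.0 0.0 6.7
      vertex 12.3 0.0 6.7
      vertex 12.3 16.7 6.7
    endloop
  endfacet
  facet normal 0.0000 0.0000 1.0000
    outer loop
      vertex 0.0 0.0 6.7
      vertex 12.3 16.7 6.7
      vertex 0.0 16.7 6.7
    endloop
  endfacet
  facet normal 0.0000 -1.0000 0.0000
    outer loop
      vertex 0.0 0.0 0.0
      vertex 12.3 0.0 0.0
      vertex 12.3 0.0 6.7
    endloop
  endfacet
  facet normal 0.0000 -1.0000 0.0000
    outer loop
      vertex 0.0 0.0 0.0
      vertex 12.3 0.0 6.7
      vertex 0.0 0.0 6.7
    endloop
  endfacet
  facet normal 0.0000 1.0000 0.0000
    outer loop
      vertex 12.3 16.7 6.7
      vertex 12.3 16.7 0.0
      vertex 0.0 16.7 0.0
    endloop
  endfacet
  facet normal 0.0000 1.0000 0.0000
    outer loop
      vertex 0.0 16.7 6.7
      vertex 12.3 16.7 6.7
      vertex 0.0 16.7 0.0
    endloop
  endfacet
  facet normal -1.0000 0.0000 0.0000
    outer loop
      vertex 0.0 16.7 6.7
      vertex 0.0 16.7 0.0
      vertex 0.0 0.0 0.0
    endloop
  endfacet
  facet normal -1.0000 0.0000 0.0000
    outer loop
      vertex 0.0 0.0 6.7
      vertex 0.0 16.7 6.7
      vertex 0.0 0.0 0.0
    endloop
  endfacet
  facet normal 1.0000 0.0000 0.0000
    outer loop
      vertex 12.3 0.0 0.0
      vertex 12.3 16.7 0.0
      vertex 12.3 16.7 6.7
    endloop
  endfacet
  facet normal 1.0000 0.0000 0.0000
    outer loop
      vertex 12.3 0.0 0.0
      vertex 12.3 16.7 6.7
      vertex 12.3 0.0 6.7
    endloop
  endfacet
endsolid part

The G0 Z moves step by Δz≈1.3 mm. Every layer's G1 loop is the same polygon, so the solid is a straight extrusion of it from z=0 to z≈6.7. Closing with flat bottom and top caps and triangulating gives 12 facets — a rectangular box, roughly 12.3 × 16.7 mm footprint and 6.7 mm tall.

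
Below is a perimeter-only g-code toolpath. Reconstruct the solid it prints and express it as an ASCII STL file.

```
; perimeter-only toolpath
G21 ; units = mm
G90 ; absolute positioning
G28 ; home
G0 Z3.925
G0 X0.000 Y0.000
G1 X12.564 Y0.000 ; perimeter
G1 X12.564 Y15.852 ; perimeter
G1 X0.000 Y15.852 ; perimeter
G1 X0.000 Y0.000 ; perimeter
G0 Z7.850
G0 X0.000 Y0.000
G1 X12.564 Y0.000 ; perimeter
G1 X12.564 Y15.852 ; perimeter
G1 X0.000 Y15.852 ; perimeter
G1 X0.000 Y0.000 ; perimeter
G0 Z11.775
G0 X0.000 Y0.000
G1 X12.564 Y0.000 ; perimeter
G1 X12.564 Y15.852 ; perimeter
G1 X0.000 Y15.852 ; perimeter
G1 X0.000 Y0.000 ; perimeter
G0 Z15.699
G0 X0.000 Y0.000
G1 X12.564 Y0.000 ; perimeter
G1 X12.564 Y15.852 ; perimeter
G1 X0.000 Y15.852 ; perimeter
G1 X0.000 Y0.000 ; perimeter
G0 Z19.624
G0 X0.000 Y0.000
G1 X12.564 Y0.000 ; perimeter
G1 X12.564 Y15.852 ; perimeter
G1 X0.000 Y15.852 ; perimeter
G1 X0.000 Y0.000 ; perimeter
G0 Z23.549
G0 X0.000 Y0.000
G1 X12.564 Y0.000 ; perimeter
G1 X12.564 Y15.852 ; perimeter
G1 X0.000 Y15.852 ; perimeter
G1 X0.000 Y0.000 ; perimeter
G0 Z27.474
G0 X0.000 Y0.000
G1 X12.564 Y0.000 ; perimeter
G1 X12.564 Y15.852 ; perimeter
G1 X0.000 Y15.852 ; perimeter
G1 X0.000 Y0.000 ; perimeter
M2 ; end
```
solid part
  facet normal 0.0000 0.0000 -1.0000
    outer loop
      vertex 12.564 15.852 0.000
      vertex 12.564 0.000 0.000
      vertex 0.000 0.000 0.000
    endloop
  endfacet
  facet normal 0.0000 0.0000 -1.0000
    outer loop
      vertex 0.000 15.852 0.000
      vertex 12.564 15.852 0.000
      vertex 0.000 0.000 0.000
    endloop
  endfacet
  facet normal 0.0000 0.0000 1.0000
    outer loop
      vertex 0.000 0.000 27.474
      vertex 12.564 0.000 27.474
      vertex 12.564 15.852 27.474
    endloop
  endfacet
  facet normal 0.0000 0.0000 1.0000
    outer loop
      vertex 0.000 0.000 27.474
      vertex 12.564 15.852 27.474
      vertex 0.000 15.852 27.474
    endloop
  endfacet
  facet normal 0.0000 -1.0000 0.0000
    outer loop
      vertex 0.000 0.000 0.000
      vertex 12.564 0.000 0.000
      vertex 12.564 0.000 27.474
    endloop
  endfacet
  facet normal 0.0000 -1.0000 0.0000
    outer loop
      vertex 0.000 0.000 0.000
      vertex 12.564 0.000 27.474
      vertex 0.000 0.000 27.474
    endloop
  endfacet
  facet normal 0.0000 1.0000 0.0000
    outer loop
      vertex 12.564 15.852 27.474
      vertex 12.564 15.852 0.000
      vertex 0.000 15.852 0.000
    endloop
  endfacet
  facet normal 0.0000 1.0000 0.0000
    outer loop
      vertex 0.000 15.852 27.474
      vertex 12.564 15.852 27.474
      vertex 0.000 15.852 0.000
    endloop
  endfacet
  facet normal -1.0000 0.0000 0.0000
    outer loop
      vertex 0.000 15.852 27.474
      vertex 0.000 15.852 0.000
      vertex 0.000 0.000 0.000
    endloop
  endfacet
  facet normal -1.0000 0.0000 0.0000
    outer loop
      vertex 0.000 0.000 27.474
      vertex 0.000 15.852 27.474
      vertex 0.000 0.000 0.000
    endloop
  endfacet
  facet normal 1.0000 0.0000 0.0000
    outer loop
      vertex 12.564 0.000 0.000
      vertex 12.564 15.852 0.000
      vertex 12.564 15.852 27.474
    endloop
  endfacet
  facet normal 1.0000 0.0000 0.0000
    outer loop
      vertex 12.564 0.000 0.000
      vertex 12.564 15.852 27.474
      vertex 12.564 0.000 27.474
    endloop
  endfacet
endsolid part

The G0 Z moves step by Δz≈3.925 mm. Every layer's G1 loop is the same polygon, so the solid is a straight extrusion of it from z=0 to z≈27.5. Closing with flat bottom and top caps and triangulating gives 12 facets — a rectangular box, roughly 12.6 × 15.9 mm footprint and 27.5 mm tall.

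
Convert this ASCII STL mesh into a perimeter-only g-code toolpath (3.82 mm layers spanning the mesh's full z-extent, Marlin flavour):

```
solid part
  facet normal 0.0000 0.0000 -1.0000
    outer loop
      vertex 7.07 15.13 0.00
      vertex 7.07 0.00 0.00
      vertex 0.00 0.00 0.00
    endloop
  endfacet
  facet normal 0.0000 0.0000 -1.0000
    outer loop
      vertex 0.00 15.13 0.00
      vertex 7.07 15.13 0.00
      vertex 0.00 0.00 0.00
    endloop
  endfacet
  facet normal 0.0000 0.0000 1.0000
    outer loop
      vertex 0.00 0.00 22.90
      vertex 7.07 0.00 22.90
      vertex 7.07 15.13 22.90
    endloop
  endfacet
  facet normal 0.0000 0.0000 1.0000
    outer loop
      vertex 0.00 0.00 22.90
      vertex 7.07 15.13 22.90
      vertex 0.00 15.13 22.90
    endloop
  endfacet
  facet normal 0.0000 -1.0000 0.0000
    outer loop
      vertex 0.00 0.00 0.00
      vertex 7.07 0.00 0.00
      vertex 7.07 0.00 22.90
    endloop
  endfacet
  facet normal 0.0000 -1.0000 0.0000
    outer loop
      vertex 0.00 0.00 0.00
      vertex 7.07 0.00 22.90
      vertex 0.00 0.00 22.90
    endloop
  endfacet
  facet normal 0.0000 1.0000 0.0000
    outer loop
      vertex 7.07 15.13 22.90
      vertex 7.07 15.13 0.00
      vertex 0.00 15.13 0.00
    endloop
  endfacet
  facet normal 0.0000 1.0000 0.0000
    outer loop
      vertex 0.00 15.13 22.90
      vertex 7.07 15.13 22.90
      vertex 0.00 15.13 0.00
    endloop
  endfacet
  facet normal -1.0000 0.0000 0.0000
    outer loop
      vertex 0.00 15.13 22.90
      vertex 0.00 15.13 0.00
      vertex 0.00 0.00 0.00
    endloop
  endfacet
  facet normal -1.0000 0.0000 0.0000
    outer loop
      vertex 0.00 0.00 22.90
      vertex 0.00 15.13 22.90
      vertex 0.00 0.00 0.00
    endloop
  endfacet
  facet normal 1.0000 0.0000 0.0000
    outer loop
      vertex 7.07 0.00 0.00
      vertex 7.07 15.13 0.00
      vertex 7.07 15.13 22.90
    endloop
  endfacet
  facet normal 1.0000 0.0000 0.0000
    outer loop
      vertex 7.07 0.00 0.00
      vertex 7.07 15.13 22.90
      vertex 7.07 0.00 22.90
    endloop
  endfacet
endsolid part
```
; perimeter-only toolpath
G21 ; units = mm
G90 ; absolute positioning
G28 ; home
; layer 1
G0 Z3.82
G0 X0.00 Y0.00
G1 X7.07 Y0.00
G1 X7.07 Y15.13
G1 X0.00 Y15.13
G1 X0.00 Y0.00
; layer 2
G0 Z7.63
G0 X0.00 Y0.00
G1 X7.07 Y0.00
G1 X7.07 Y15.13
G1 X0.00 Y15.13
G1 X0.00 Y0.00
; layer 3
G0 Z11.45
G0 X0.00 Y0.00
G1 X7.07 Y0.00
G1 X7.07 Y15.13
G1 X0.00 Y15.13
G1 X0.00 Y0.00
; layer 4
G0 Z15.27
G0 X0.00 Y0.00
G1 X7.07 Y0.00
G1 X7.07 Y15.13
G1 X0.00 Y15.13
G1 X0.00 Y0.00
; layer 5
G0 Z19.08
G0 X0.00 Y0.00
G1 X7.07 Y0.00
G1 X7.07 Y15.13
G1 X0.00 Y15.13
G1 X0.00 Y0.00
; layer 6
G0 Z22.90
G0 X0.00 Y0.00
G1 X7.07 Y0.00
G1 X7.07 Y15.13
G1 X0.00 Y15.13
G1 X0.00 Y0.00
M2 ; end

The solid is a rectangular box, roughly 7.07 × 15.1 mm footprint and 22.9 mm tall. Slicing at Δz = 3.82 mm — 6 equal slices spanning the solid's height, so layer i sits at z = i·h/6 — gives 6 non-empty perimeters. Each is a 4-segment closed polygon; G0 lifts to the layer z and rapids to the start vertex, then G1 traces the edges.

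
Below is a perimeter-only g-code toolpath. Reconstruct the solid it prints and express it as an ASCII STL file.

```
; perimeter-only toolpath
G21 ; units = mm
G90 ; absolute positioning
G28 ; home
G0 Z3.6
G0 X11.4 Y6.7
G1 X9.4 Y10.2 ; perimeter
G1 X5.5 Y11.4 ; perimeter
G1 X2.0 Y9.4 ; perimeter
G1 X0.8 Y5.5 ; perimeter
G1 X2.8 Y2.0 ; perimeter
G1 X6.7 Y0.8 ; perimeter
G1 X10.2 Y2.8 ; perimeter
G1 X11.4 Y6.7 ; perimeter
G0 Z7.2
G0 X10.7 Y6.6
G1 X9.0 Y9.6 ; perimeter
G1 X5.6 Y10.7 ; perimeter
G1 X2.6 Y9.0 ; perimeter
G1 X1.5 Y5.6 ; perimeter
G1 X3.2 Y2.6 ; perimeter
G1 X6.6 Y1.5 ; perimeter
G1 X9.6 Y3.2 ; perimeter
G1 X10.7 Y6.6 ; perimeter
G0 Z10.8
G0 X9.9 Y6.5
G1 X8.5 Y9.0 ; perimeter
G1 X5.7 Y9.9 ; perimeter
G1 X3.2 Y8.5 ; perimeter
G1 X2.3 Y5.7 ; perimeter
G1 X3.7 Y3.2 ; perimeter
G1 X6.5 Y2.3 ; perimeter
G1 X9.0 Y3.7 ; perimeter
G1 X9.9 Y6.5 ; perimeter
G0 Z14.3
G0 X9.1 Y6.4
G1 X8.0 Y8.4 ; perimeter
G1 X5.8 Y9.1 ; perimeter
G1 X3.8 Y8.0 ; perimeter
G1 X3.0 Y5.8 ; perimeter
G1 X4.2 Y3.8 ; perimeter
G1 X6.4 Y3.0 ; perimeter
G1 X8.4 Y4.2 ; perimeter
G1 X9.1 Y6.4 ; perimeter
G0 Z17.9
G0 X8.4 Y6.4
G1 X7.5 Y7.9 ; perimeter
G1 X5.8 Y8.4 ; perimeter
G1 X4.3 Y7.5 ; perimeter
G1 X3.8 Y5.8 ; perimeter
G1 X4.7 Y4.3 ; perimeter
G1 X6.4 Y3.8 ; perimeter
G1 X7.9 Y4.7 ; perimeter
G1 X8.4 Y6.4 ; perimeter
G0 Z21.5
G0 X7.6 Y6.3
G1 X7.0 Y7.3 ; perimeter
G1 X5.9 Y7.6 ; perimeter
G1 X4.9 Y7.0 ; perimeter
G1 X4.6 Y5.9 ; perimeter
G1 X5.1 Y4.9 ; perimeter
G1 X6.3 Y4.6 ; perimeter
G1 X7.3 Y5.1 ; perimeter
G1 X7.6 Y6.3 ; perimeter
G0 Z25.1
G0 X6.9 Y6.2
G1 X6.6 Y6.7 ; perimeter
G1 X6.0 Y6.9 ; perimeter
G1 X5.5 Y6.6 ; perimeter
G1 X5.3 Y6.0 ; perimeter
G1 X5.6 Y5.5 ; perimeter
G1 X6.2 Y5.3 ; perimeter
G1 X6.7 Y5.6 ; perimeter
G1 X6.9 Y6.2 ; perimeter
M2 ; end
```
solid part
  facet normal 0.0000 0.0000 -1.0000
    outer loop
      vertex 5.4 12.2 0.0
      vertex 9.9 10.8 0.0
      vertex 12.2 6.8 0.0
    endloop
  endfacet
  facet normal 0.0000 0.0000 -1.0000
    outer loop
      vertex 1.4 9.9 0.0
      vertex 5.4 12.2 0.0
      vertex 12.2 6.8 0.0
    endloop
  endfacet
  facet normal 0.0000 0.0000 -1.0000
    outer loop
      vertex 0.0 5.4 0.0
      vertex 1.4 9.9 0.0
      vertex 12.2 6.8 0.0
    endloop
  endfacet
  facet normal 0.0000 0.0000 -1.0000
    outer loop
      vertex 2.3 1.4 0.0
      vertex 0.0 5.4 0.0
      vertex 12.2 6.8 0.0
    endloop
  endfacet
  facet normal 0.0000 0.0000 -1.0000
    outer loop
      vertex 6.8 0.0 0.0
      vertex 2.3 1.4 0.0
      vertex 12.2 6.8 0.0
    endloop
  endfacet
  facet normal 0.0000 0.0000 -1.0000
    outer loop
      vertex 10.8 2.3 0.0
      vertex 6.8 0.0 0.0
      vertex 12.2 6.8 0.0
    endloop
  endfacet
  facet normal 0.8507 0.4891 0.1927
    outer loop
      vertex 12.2 6.8 0.0
      vertex 9.9 10.8 0.0
      vertex 6.1 6.1 28.7
    endloop
  endfacet
  facet normal 0.2915 0.9371 0.1921
    outer loop
      vertex 9.9 10.8 0.0
      vertex 5.4 12.2 0.0
      vertex 6.1 6.1 28.7
    endloop
  endfacet
  facet normal -0.4891 0.8507 0.1927
    outer loop
      vertex 5.4 12.2 0.0
      vertex 1.4 9.9 0.0
      vertex 6.1 6.1 28.7
    endloop
  endfacet
  facet normal -0.9371 0.2915 0.1921
    outer loop
      vertex 1.4 9.9 0.0
      vertex 0.0 5.4 0.0
      vertex 6.1 6.1 28.7
    endloop
  endfacet
  facet normal -0.8507 -0.4891 0.1927
    outer loop
      vertex 0.0 5.4 0.0
      vertex 2.3 1.4 0.0
      vertex 6.1 6.1 28.7
    endloop
  endfacet
  facet normal -0.2915 -0.9371 0.1921
    outer loop
      vertex 2.3 1.4 0.0
      vertex 6.8 0.0 0.0
      vertex 6.1 6.1 28.7
    endloop
  endfacet
  facet normal 0.4891 -0.8507 0.1927
    outer loop
      vertex 6.8 0.0 0.0
      vertex 10.8 2.3 0.0
      vertex 6.1 6.1 28.7
    endloop
  endfacet
  facet normal 0.9371 -0.2915 0.1921
    outer loop
      vertex 10.8 2.3 0.0
      vertex 12.2 6.8 0.0
      vertex 6.1 6.1 28.7
    endloop
  endfacet
endsolid part

The G0 Z moves step by Δz≈3.6 mm. The G1 loops shrink linearly with z, so the solid tapers from its base footprint up to z≈28.7. Closing with a flat bottom cap and the tapered top and triangulating gives 14 facets — a regular 8-sided pyramid, base circumscribed radius ≈ 6.1 mm, apex at z ≈ 28.7 mm.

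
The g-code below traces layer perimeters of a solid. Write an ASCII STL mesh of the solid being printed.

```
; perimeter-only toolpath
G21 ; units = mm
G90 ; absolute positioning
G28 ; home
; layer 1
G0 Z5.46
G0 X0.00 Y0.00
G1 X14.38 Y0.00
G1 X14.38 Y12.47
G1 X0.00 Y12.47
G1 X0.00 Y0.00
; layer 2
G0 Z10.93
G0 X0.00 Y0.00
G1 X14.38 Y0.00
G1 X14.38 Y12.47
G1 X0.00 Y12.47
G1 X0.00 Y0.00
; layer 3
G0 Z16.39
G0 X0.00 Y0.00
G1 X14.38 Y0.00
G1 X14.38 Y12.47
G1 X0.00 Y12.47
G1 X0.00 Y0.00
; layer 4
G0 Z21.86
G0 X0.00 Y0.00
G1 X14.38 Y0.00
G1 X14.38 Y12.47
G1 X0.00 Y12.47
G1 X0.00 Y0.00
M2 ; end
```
solid part
  facet normal 0.0000 0.0000 -1.0000
    outer loop
      vertex 14.38 12.47 0.00
      vertex 14.38 0.00 0.00
      vertex 0.00 0.00 0.00
    endloop
  endfacet
  facet normal 0.0000 0.0000 -1.0000
    outer loop
      vertex 0.00 12.47 0.00
      vertex 14.38 12.47 0.00
      vertex 0.00 0.00 0.00
    endloop
  endfacet
  facet normal 0.0000 0.0000 1.0000
    outer loop
      vertex 0.00 0.00 21.86
      vertex 14.38 0.00 21.86
      vertex 14.38 12.47 21.86
    endloop
  endfacet
  facet normal 0.0000 0.0000 1.0000
    outer loop
      vertex 0.00 0.00 21.86
      vertex 14.38 12.47 21.86
      vertex 0.00 12.47 21.86
    endloop
  endfacet
  facet normal 0.0000 -1.0000 0.0000
    outer loop
      vertex 0.00 0.00 0.00
      vertex 14.38 0.00 0.00
      vertex 14.38 0.00 21.86
    endloop
  endfacet
  facet normal 0.0000 -1.0000 0.0000
    outer loop
      vertex 0.00 0.00 0.00
      vertex 14.38 0.00 21.86
      vertex 0.00 0.00 21.86
    endloop
  endfacet
  facet normal 0.0000 1.0000 0.0000
    outer loop
      vertex 14.38 12.47 21.86
      vertex 14.38 12.47 0.00
      vertex 0.00 12.47 0.00
    endloop
  endfacet
  facet normal 0.0000 1.0000 0.0000
    outer loop
      vertex 0.00 12.47 21.86
      vertex 14.38 12.47 21.86
      vertex 0.00 12.47 0.00
    endloop
  endfacet
  facet normal -1.0000 0.0000 0.0000
    outer loop
      vertex 0.00 12.47 21.86
      vertex 0.00 12.47 0.00
      vertex 0.00 0.00 0.00
    endloop
  endfacet
  facet normal -1.0000 0.0000 0.0000
    outer loop
      vertex 0.00 0.00 21.86
      vertex 0.00 12.47 21.86
      vertex 0.00 0.00 0.00
    endloop
  endfacet
  facet normal 1.0000 0.0000 0.0000
    outer loop
      vertex 14.38 0.00 0.00
      vertex 14.38 12.47 0.00
      vertex 14.38 12.47 21.86
    endloop
  endfacet
  facet normal 1.0000 0.0000 0.0000
    outer loop
      vertex 14.38 0.00 0.00
      vertex 14.38 12.47 21.86
      vertex 14.38 0.00 21.86
    endloop
  endfacet
endsolid part

The G0 Z moves step by Δz≈5.46 mm. Every layer's G1 loop is the same polygon, so the solid is a straight extrusion of it from z=0 to z≈21.9. Closing with flat bottom and top caps and triangulating gives 12 facets — a rectangular box, roughly 14.4 × 12.5 mm footprint and 21.9 mm tall.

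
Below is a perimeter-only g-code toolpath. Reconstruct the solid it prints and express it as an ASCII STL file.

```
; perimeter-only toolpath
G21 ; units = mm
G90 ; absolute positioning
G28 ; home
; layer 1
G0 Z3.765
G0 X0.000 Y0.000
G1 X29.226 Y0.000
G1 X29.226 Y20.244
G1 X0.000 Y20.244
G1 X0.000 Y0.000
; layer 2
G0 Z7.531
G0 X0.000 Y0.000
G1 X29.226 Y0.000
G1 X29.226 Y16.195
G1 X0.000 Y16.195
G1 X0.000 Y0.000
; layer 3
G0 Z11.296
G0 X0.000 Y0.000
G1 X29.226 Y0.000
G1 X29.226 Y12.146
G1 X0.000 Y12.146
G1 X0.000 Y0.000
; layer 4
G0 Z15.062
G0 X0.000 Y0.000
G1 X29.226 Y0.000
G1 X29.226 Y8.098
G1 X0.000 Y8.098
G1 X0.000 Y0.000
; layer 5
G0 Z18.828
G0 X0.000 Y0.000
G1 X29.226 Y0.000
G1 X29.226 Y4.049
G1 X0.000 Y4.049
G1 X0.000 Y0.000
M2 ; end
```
solid part
  facet normal 0.0000 0.0000 -1.0000
    outer loop
      vertex 29.226 24.293 0.000
      vertex 29.226 0.000 0.000
      vertex 0.000 0.000 0.000
    endloop
  endfacet
  facet normal 0.0000 0.0000 -1.0000
    outer loop
      vertex 0.000 24.293 0.000
      vertex 29.226 24.293 0.000
      vertex 0.000 0.000 0.000
    endloop
  endfacet
  facet normal 0.0000 -1.0000 0.0000
    outer loop
      vertex 0.000 0.000 0.000
      vertex 29.226 0.000 0.000
      vertex 29.226 0.000 22.593
    endloop
  endfacet
  facet normal 0.0000 -1.0000 0.0000
    outer loop
      vertex 0.000 0.000 0.000
      vertex 29.226 0.000 22.593
      vertex 0.000 0.000 22.593
    endloop
  endfacet
  facet normal 0.0000 0.6810 0.7323
    outer loop
      vertex 0.000 0.000 22.593
      vertex 29.226 0.000 22.593
      vertex 29.226 24.293 0.000
    endloop
  endfacet
  facet normal 0.0000 0.6810 0.7323
    outer loop
      vertex 0.000 0.000 22.593
      vertex 29.226 24.293 0.000
      vertex 0.000 24.293 0.000
    endloop
  endfacet
  facet normal -1.0000 0.0000 0.0000
    outer loop
      vertex 0.000 0.000 22.593
      vertex 0.000 24.293 0.000
      vertex 0.000 0.000 0.000
    endloop
  endfacet
  facet normal 1.0000 0.0000 0.0000
    outer loop
      vertex 29.226 0.000 0.000
      vertex 29.226 24.293 0.000
      vertex 29.226 0.000 22.593
    endloop
  endfacet
endsolid part

The G0 Z moves step by Δz≈3.765 mm. The G1 loops shrink linearly with z, so the solid tapers from its base footprint up to z≈22.6. Closing with a flat bottom cap and the tapered top and triangulating gives 8 facets — a wedge (ramp): 29.2 × 24.3 mm base, rising to 22.6 mm along the y=0 edge and sloping linearly to z=0 at y=24.3.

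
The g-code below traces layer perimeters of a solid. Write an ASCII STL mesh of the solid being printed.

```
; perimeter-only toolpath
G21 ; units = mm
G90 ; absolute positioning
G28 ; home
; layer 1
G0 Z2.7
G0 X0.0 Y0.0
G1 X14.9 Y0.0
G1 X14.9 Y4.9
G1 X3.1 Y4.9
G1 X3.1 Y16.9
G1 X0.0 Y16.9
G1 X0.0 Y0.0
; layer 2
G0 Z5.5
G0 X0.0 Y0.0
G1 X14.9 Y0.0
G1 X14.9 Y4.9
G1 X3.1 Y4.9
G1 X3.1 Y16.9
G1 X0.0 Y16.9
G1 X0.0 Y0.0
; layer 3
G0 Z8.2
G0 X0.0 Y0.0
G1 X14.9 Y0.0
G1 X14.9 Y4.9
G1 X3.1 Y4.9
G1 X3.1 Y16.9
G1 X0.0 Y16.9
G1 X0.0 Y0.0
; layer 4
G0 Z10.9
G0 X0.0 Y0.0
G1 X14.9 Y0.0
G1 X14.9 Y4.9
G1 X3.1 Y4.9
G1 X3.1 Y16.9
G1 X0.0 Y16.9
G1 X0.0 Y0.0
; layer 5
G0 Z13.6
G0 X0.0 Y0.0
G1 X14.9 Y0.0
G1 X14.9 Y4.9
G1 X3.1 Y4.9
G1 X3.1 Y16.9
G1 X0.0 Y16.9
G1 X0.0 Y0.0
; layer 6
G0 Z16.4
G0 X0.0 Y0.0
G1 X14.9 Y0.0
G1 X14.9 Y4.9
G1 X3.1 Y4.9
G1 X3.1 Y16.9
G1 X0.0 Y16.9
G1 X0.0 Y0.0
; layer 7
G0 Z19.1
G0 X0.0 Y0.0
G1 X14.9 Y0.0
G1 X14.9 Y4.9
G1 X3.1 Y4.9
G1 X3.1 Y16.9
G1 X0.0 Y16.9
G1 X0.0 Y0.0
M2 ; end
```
solid part
  facet normal 0.0000 0.0000 -1.0000
    outer loop
      vertex 14.9 4.9 0.0
      vertex 14.9 0.0 0.0
      vertex 0.0 0.0 0.0
    endloop
  endfacet
  facet normal 0.0000 0.0000 -1.0000
    outer loop
      vertex 3.1 4.9 0.0
      vertex 14.9 4.9 0.0
      vertex 0.0 0.0 0.0
    endloop
  endfacet
  facet normal 0.0000 0.0000 -1.0000
    outer loop
      vertex 3.1 16.9 0.0
      vertex 3.1 4.9 0.0
      vertex 0.0 0.0 0.0
    endloop
  endfacet
  facet normal 0.0000 0.0000 -1.0000
    outer loop
      vertex 0.0 16.9 0.0
      vertex 3.1 16.9 0.0
      vertex 0.0 0.0 0.0
    endloop
  endfacet
  facet normal 0.0000 0.0000 1.0000
    outer loop
      vertex 0.0 0.0 19.1
      vertex 14.9 0.0 19.1
      vertex 14.9 4.9 19.1
    endloop
  endfacet
  facet normal 0.0000 0.0000 1.0000
    outer loop
      vertex 0.0 0.0 19.1
      vertex 14.9 4.9 19.1
      vertex 3.1 4.9 19.1
    endloop
  endfacet
  facet normal 0.0000 0.0000 1.0000
    outer loop
      vertex 0.0 0.0 19.1
      vertex 3.1 4.9 19.1
      vertex 3.1 16.9 19.1
    endloop
  endfacet
  facet normal 0.0000 0.0000 1.0000
    outer loop
      vertex 0.0 0.0 19.1
      vertex 3.1 16.9 19.1
      vertex 0.0 16.9 19.1
    endloop
  endfacet
  facet normal 0.0000 -1.0000 0.0000
    outer loop
      vertex 0.0 0.0 0.0
      vertex 14.9 0.0 0.0
      vertex 14.9 0.0 19.1
    endloop
  endfacet
  facet normal 0.0000 -1.0000 0.0000
    outer loop
      vertex 0.0 0.0 0.0
      vertex 14.9 0.0 19.1
      vertex 0.0 0.0 19.1
    endloop
  endfacet
  facet normal 1.0000 0.0000 0.0000
    outer loop
      vertex 14.9 0.0 0.0
      vertex 14.9 4.9 0.0
      vertex 14.9 4.9 19.1
    endloop
  endfacet
  facet normal 1.0000 0.0000 0.0000
    outer loop
      vertex 14.9 0.0 0.0
      vertex 14.9 4.9 19.1
      vertex 14.9 0.0 19.1
    endloop
  endfacet
  facet normal 0.0000 1.0000 0.0000
    outer loop
      vertex 14.9 4.9 0.0
      vertex 3.1 4.9 0.0
      vertex 3.1 4.9 19.1
    endloop
  endfacet
  facet normal 0.0000 1.0000 0.0000
    outer loop
      vertex 14.9 4.9 0.0
      vertex 3.1 4.9 19.1
      vertex 14.9 4.9 19.1
    endloop
  endfacet
  facet normal 1.0000 0.0000 0.0000
    outer loop
      vertex 3.1 4.9 0.0
      vertex 3.1 16.9 0.0
      vertex 3.1 16.9 19.1
    endloop
  endfacet
  facet normal 1.0000 0.0000 0.0000
    outer loop
      vertex 3.1 4.9 0.0
      vertex 3.1 16.9 19.1
      vertex 3.1 4.9 19.1
    endloop
  endfacet
  facet normal 0.0000 1.0000 0.0000
    outer loop
      vertex 3.1 16.9 0.0
      vertex 0.0 16.9 0.0
      vertex 0.0 16.9 19.1
    endloop
  endfacet
  facet normal 0.0000 1.0000 0.0000
    outer loop
      vertex 3.1 16.9 0.0
      vertex 0.0 16.9 19.1
      vertex 3.1 16.9 19.1
    endloop
  endfacet
  facet normal -1.0000 0.0000 0.0000
    outer loop
      vertex 0.0 16.9 0.0
      vertex 0.0 0.0 0.0
      vertex 0.0 0.0 19.1
    endloop
  endfacet
  facet normal -1.0000 0.0000 0.0000
    outer loop
      vertex 0.0 16.9 0.0
      vertex 0.0 0.0 19.1
      vertex 0.0 16.9 19.1
    endloop
  endfacet
endsolid part

The G0 Z moves step by Δz≈2.7 mm. Every layer's G1 loop is the same polygon, so the solid is a straight extrusion of it from z=0 to z≈19.1. Closing with flat bottom and top caps and triangulating gives 20 facets — an L-shaped prism: outer 14.9 × 16.9 mm, arm thicknesses ≈ 4.9 mm (horizontal) and 3.1 mm (vertical), extruded 19.1 mm in z.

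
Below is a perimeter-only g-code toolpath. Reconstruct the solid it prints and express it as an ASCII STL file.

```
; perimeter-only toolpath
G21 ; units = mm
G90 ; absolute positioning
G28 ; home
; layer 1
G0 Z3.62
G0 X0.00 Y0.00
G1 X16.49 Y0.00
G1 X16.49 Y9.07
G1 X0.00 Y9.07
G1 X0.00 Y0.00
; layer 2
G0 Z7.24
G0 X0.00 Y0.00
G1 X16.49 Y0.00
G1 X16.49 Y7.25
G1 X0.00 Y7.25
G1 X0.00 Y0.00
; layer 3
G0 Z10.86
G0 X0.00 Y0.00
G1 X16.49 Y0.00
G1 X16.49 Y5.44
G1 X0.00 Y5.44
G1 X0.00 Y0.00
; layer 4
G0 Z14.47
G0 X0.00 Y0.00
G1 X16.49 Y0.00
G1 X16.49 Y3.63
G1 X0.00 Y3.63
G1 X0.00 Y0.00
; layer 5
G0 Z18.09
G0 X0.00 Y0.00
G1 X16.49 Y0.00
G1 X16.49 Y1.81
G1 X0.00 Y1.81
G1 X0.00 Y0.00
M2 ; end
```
solid part
  facet normal 0.0000 0.0000 -1.0000
    outer loop
      vertex 16.49 10.88 0.00
      vertex 16.49 0.00 0.00
      vertex 0.00 0.00 0.00
    endloop
  endfacet
  facet normal 0.0000 0.0000 -1.0000
    outer loop
      vertex 0.00 10.88 0.00
      vertex 16.49 10.88 0.00
      vertex 0.00 0.00 0.00
    endloop
  endfacet
  facet normal 0.0000 -1.0000 0.0000
    outer loop
      vertex 0.00 0.00 0.00
      vertex 16.49 0.00 0.00
      vertex 16.49 0.00 21.71
    endloop
  endfacet
  facet normal 0.0000 -1.0000 0.0000
    outer loop
      vertex 0.00 0.00 0.00
      vertex 16.49 0.00 21.71
      vertex 0.00 0.00 21.71
    endloop
  endfacet
  facet normal 0.0000 0.8940 0.4480
    outer loop
      vertex 0.00 0.00 21.71
      vertex 16.49 0.00 21.71
      vertex 16.49 10.88 0.00
    endloop
  endfacet
  facet normal 0.0000 0.8940 0.4480
    outer loop
      vertex 0.00 0.00 21.71
      vertex 16.49 10.88 0.00
      vertex 0.00 10.88 0.00
    endloop
  endfacet
  facet normal -1.0000 0.0000 0.0000
    outer loop
      vertex 0.00 0.00 21.71
      vertex 0.00 10.88 0.00
      vertex 0.00 0.00 0.00
    endloop
  endfacet
  facet normal 1.0000 0.0000 0.0000
    outer loop
      vertex 16.49 0.00 0.00
      vertex 16.49 10.88 0.00
      vertex 16.49 0.00 21.71
    endloop
  endfacet
endsolid part

The G0 Z moves step by Δz≈3.62 mm. The G1 loops shrink linearly with z, so the solid tapers from its base footprint up to z≈21.7. Closing with a flat bottom cap and the tapered top and triangulating gives 8 facets — a wedge (ramp): 16.5 × 10.9 mm base, rising to 21.7 mm along the y=0 edge and sloping linearly to z=0 at y=10.9.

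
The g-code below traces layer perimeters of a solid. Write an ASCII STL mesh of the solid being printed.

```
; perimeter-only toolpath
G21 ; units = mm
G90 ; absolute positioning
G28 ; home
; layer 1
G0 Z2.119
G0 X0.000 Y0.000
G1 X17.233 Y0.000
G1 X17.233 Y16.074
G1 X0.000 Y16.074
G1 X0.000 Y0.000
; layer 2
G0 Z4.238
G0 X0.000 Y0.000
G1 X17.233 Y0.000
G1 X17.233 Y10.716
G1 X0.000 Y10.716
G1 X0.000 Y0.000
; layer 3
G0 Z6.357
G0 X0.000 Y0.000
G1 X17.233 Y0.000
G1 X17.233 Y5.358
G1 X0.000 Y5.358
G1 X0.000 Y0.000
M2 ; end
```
solid part
  facet normal 0.0000 0.0000 -1.0000
    outer loop
      vertex 17.233 21.432 0.000
      vertex 17.233 0.000 0.000
      vertex 0.000 0.000 0.000
    endloop
  endfacet
  facet normal 0.0000 0.0000 -1.0000
    outer loop
      vertex 0.000 21.432 0.000
      vertex 17.233 21.432 0.000
      vertex 0.000 0.000 0.000
    endloop
  endfacet
  facet normal 0.0000 -1.0000 0.0000
    outer loop
      vertex 0.000 0.000 0.000
      vertex 17.233 0.000 0.000
      vertex 17.233 0.000 8.476
    endloop
  endfacet
  facet normal 0.0000 -1.0000 0.0000
    outer loop
      vertex 0.000 0.000 0.000
      vertex 17.233 0.000 8.476
      vertex 0.000 0.000 8.476
    endloop
  endfacet
  facet normal 0.0000 0.3678 0.9299
    outer loop
      vertex 0.000 0.000 8.476
      vertex 17.233 0.000 8.476
      vertex 17.233 21.432 0.000
    endloop
  endfacet
  facet normal 0.0000 0.3678 0.9299
    outer loop
      vertex 0.000 0.000 8.476
      vertex 17.233 21.432 0.000
      vertex 0.000 21.432 0.000
    endloop
  endfacet
  facet normal -1.0000 0.0000 0.0000
    outer loop
      vertex 0.000 0.000 8.476
      vertex 0.000 21.432 0.000
      vertex 0.000 0.000 0.000
    endloop
  endfacet
  facet normal 1.0000 0.0000 0.0000
    outer loop
      vertex 17.233 0.000 0.000
      vertex 17.233 21.432 0.000
      vertex 17.233 0.000 8.476
    endloop
  endfacet
endsolid part

The G0 Z moves step by Δz≈2.119 mm. The G1 loops shrink linearly with z, so the solid tapers from its base footprint up to z≈8.48. Closing with a flat bottom cap and the tapered top and triangulating gives 8 facets — a wedge (ramp): 17.2 × 21.4 mm base, rising to 8.48 mm along the y=0 edge and sloping linearly to z=0 at y=21.4.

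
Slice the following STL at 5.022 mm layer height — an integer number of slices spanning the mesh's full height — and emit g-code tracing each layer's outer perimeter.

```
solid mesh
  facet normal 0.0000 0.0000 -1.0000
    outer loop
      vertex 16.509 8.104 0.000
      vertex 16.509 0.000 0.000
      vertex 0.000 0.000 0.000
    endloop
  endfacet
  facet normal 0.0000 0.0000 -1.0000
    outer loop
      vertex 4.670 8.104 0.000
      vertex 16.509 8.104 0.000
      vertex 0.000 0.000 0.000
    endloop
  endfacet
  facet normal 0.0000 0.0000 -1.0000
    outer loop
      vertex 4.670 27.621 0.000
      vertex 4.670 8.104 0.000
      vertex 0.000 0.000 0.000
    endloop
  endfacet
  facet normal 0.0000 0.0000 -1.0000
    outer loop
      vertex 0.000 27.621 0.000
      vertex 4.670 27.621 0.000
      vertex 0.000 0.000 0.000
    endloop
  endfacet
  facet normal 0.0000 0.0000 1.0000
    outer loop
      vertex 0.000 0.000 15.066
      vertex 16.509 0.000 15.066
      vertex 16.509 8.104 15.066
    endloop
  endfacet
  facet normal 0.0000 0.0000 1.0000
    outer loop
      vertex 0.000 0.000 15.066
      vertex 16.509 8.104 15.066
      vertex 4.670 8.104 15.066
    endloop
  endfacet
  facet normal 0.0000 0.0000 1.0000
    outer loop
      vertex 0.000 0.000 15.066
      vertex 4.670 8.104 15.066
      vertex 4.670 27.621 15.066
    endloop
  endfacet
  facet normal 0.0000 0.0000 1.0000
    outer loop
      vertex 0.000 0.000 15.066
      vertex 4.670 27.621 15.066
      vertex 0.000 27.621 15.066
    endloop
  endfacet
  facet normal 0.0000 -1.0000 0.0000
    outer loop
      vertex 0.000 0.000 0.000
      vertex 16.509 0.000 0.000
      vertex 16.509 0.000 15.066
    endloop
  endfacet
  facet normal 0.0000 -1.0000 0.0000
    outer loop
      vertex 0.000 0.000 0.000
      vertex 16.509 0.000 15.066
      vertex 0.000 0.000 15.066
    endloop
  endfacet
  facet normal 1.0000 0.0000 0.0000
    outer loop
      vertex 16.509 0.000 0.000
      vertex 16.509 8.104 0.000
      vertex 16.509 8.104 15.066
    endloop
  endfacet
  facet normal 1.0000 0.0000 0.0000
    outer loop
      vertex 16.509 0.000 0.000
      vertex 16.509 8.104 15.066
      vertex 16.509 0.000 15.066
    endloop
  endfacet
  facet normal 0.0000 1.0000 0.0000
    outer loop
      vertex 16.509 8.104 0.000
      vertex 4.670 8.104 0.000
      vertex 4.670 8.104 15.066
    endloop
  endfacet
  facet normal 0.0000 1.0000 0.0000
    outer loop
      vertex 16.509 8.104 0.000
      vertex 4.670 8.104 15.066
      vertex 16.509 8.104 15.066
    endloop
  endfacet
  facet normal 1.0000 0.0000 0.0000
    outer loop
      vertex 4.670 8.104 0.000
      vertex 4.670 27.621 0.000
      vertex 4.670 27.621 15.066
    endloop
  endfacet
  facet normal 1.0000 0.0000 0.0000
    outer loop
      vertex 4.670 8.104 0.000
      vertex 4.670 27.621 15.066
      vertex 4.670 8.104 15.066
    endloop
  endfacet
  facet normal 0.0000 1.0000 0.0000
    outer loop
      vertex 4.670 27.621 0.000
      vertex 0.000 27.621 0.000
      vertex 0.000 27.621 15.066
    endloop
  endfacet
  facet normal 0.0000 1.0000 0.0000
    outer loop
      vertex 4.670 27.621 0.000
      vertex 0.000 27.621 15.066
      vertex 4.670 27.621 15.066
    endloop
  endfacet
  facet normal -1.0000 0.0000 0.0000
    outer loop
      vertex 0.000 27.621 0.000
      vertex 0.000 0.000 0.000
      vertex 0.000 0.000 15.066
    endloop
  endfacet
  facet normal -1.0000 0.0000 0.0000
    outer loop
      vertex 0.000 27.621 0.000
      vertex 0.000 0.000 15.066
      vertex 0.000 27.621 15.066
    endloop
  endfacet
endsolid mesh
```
; perimeter-only toolpath
G21 ; units = mm
G90 ; absolute positioning
G28 ; home
; layer 1
G0 Z5.022
G0 X0.000 Y0.000
G1 X16.509 Y0.000
G1 X16.509 Y8.104
G1 X4.670 Y8.104
G1 X4.670 Y27.621
G1 X0.000 Y27.621
G1 X0.000 Y0.000
; layer 2
G0 Z10.044
G0 X0.000 Y0.000
G1 X16.509 Y0.000
G1 X16.509 Y8.104
G1 X4.670 Y8.104
G1 X4.670 Y27.621
G1 X0.000 Y27.621
G1 X0.000 Y0.000
; layer 3
G0 Z15.066
G0 X0.000 Y0.000
G1 X16.509 Y0.000
G1 X16.509 Y8.104
G1 X4.670 Y8.104
G1 X4.670 Y27.621
G1 X0.000 Y27.621
G1 X0.000 Y0.000
M2 ; end

The solid is an L-shaped prism: outer 16.5 × 27.6 mm, arm thicknesses ≈ 8.1 mm (horizontal) and 4.67 mm (vertical), extruded 15.1 mm in z. Slicing at Δz = 5.022 mm — 3 equal slices spanning the solid's height, so layer i sits at z = i·h/3 — gives 3 non-empty perimeters. Each is a 6-segment closed polygon; G0 lifts to the layer z and rapids to the start vertex, then G1 traces the edges.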